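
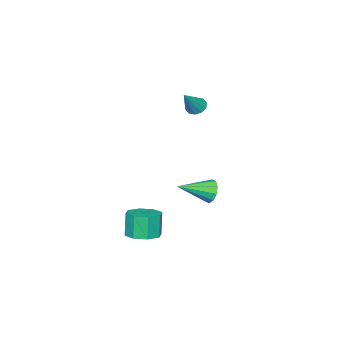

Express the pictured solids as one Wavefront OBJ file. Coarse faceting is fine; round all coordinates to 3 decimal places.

v -3.386 -0.601 3.009
v -2.937 -0.319 2.599
v -2.174 -0.519 4.391
v -3.158 -0.016 2.775
v -3.466 0.064 3.04
v -3.743 -0.11 3.293
v -3.884 -0.471 3.438
v -3.835 -0.882 3.419
v -3.614 -1.185 3.244
v -3.307 -1.265 2.978
v -3.029 -1.091 2.725
v -2.888 -0.73 2.58
v -2.239 1.374 -2.774
v -1.771 1.635 -3.434
v -0.581 0.286 -2.026
v -1.715 1.985 -3.047
v -1.859 2.103 -2.555
v -2.149 1.942 -2.148
v -2.473 1.565 -1.979
v -2.707 1.114 -2.114
v -2.763 0.764 -2.501
v -2.619 0.646 -2.992
v -2.33 0.807 -3.4
v -2.006 1.184 -3.569
v 2.233 0.135 -4.699
v 3.235 0.269 -4.456
v 2.89 0.059 -2.918
v 1.887 -0.075 -3.161
v 2.827 0.952 -4.454
v 2.482 0.743 -2.916
v 2.071 1.157 -4.596
v 1.726 0.947 -3.058
v 1.409 0.763 -4.798
v 1.064 0.553 -3.26
v 1.23 0.001 -4.942
v 0.885 -0.209 -3.404
v 1.638 -0.683 -4.944
v 1.293 -0.892 -3.406
v 2.394 -0.887 -4.802
v 2.049 -1.097 -3.264
v 3.056 -0.493 -4.6
v 2.711 -0.703 -3.062
f 2 1 4
f 2 4 3
f 4 1 5
f 4 5 3
f 5 1 6
f 5 6 3
f 6 1 7
f 6 7 3
f 7 1 8
f 7 8 3
f 8 1 9
f 8 9 3
f 9 1 10
f 9 10 3
f 10 1 11
f 10 11 3
f 11 1 12
f 11 12 3
f 12 1 2
f 12 2 3
f 14 13 16
f 14 16 15
f 16 13 17
f 16 17 15
f 17 13 18
f 17 18 15
f 18 13 19
f 18 19 15
f 19 13 20
f 19 20 15
f 20 13 21
f 20 21 15
f 21 13 22
f 21 22 15
f 22 13 23
f 22 23 15
f 23 13 24
f 23 24 15
f 24 13 14
f 24 14 15
f 26 25 29
f 26 29 27
f 27 29 30
f 27 30 28
f 29 25 31
f 29 31 30
f 30 31 32
f 30 32 28
f 31 25 33
f 31 33 32
f 32 33 34
f 32 34 28
f 33 25 35
f 33 35 34
f 34 35 36
f 34 36 28
f 35 25 37
f 35 37 36
f 36 37 38
f 36 38 28
f 37 25 39
f 37 39 38
f 38 39 40
f 38 40 28
f 39 25 41
f 39 41 40
f 40 41 42
f 40 42 28
f 41 25 26
f 41 26 42
f 42 26 27
f 42 27 28



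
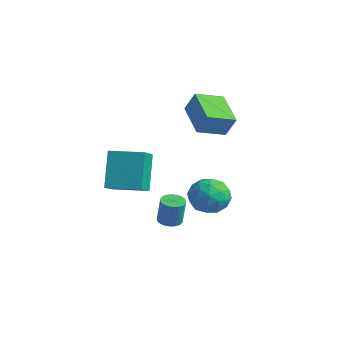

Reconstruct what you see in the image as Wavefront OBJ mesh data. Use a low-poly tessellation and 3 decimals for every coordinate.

v -1.874 2.415 1.846
v -1.368 2.633 2.957
v -1.435 3.853 1.363
v -0.929 4.072 2.474
v -0.091 1.648 1.186
v 0.415 1.867 2.297
v 0.348 3.087 0.703
v 0.854 3.305 1.814
v -0.24 3.35 -2.973
v 0.331 2.698 -3.707
v -1.711 3.302 -4.073
v -1.14 2.65 -4.807
v -1.445 2.233 -3.795
v -0.535 2.263 -3.116
v -0.845 3.737 -4.664
v 0.065 3.767 -3.985
v -0.043 2.937 -4.753
v -0.414 2.008 -4.215
v -0.966 3.992 -3.565
v -1.337 3.063 -3.027
v 0.175 3.029 -3.244
v -1.555 2.971 -4.536
v -1.734 2.727 -3.942
v -1.398 2.343 -4.373
v -0.334 2.773 -2.896
v 0.001 2.39 -3.327
v -1.043 2.116 -3.379
v -1.381 3.61 -4.453
v -1.046 3.227 -4.884
v 0.018 3.657 -3.407
v 0.354 3.273 -3.838
v -0.337 3.884 -4.401
v 0.29 2.786 -4.29
v -0.574 2.757 -4.936
v -0.401 3.396 -4.852
v 0.134 3.414 -4.453
v 0.072 2.24 -3.974
v -0.792 2.211 -4.62
v -0.971 1.966 -4.026
v -0.437 1.984 -3.626
v -0.147 2.38 -4.588
v -0.588 3.789 -3.16
v -1.452 3.76 -3.806
v -0.943 4.016 -4.154
v -0.409 4.034 -3.754
v -0.806 3.243 -2.844
v -1.67 3.214 -3.49
v -1.514 2.586 -3.327
v -0.979 2.604 -2.928
v -1.233 3.62 -3.192
v 1.476 -1.296 -3.001
v 1.979 -0.981 -3.087
v 2.207 -0.968 -1.706
v 1.704 -1.284 -1.619
v 1.821 -0.81 -3.062
v 2.05 -0.797 -1.681
v 1.611 -0.712 -3.028
v 1.839 -0.7 -1.647
v 1.38 -0.704 -2.99
v 1.608 -0.691 -1.609
v 1.164 -0.786 -2.954
v 1.392 -0.773 -1.573
v 0.995 -0.946 -2.924
v 1.223 -0.933 -1.543
v 0.899 -1.159 -2.907
v 1.128 -1.146 -1.525
v 0.892 -1.392 -2.903
v 1.12 -1.38 -1.522
v 0.973 -1.612 -2.914
v 1.201 -1.599 -1.533
v 1.13 -1.783 -2.939
v 1.359 -1.77 -1.558
v 1.341 -1.88 -2.973
v 1.569 -1.868 -1.592
v 1.572 -1.889 -3.011
v 1.8 -1.876 -1.63
v 1.788 -1.807 -3.047
v 2.016 -1.794 -1.666
v 1.957 -1.647 -3.077
v 2.185 -1.634 -1.696
v 2.052 -1.434 -3.095
v 2.281 -1.421 -1.713
v 2.06 -1.2 -3.098
v 2.288 -1.188 -1.717
v -2.434 -1.533 -2.545
v -3.211 -0.689 -0.68
v -1.028 -0.463 -2.444
v -1.805 0.382 -0.579
v -1.635 -2.662 -1.701
v -2.412 -1.817 0.164
v -0.229 -1.591 -1.6
v -1.006 -0.747 0.265
f 2 4 1
f 5 2 1
f 1 4 3
f 3 5 1
f 2 8 4
f 6 2 5
f 6 8 2
f 4 8 3
f 7 5 3
f 3 8 7
f 7 6 5
f 8 6 7
f 9 46 25
f 46 20 49
f 25 49 14
f 46 49 25
f 9 25 21
f 25 14 26
f 21 26 10
f 25 26 21
f 9 21 30
f 21 10 31
f 30 31 16
f 21 31 30
f 9 30 42
f 30 16 45
f 42 45 19
f 30 45 42
f 9 42 46
f 42 19 50
f 46 50 20
f 42 50 46
f 10 26 37
f 26 14 40
f 37 40 18
f 26 40 37
f 14 49 27
f 49 20 48
f 27 48 13
f 49 48 27
f 20 50 47
f 50 19 43
f 47 43 11
f 50 43 47
f 19 45 44
f 45 16 32
f 44 32 15
f 45 32 44
f 16 31 36
f 31 10 33
f 36 33 17
f 31 33 36
f 12 38 24
f 38 18 39
f 24 39 13
f 38 39 24
f 12 24 22
f 24 13 23
f 22 23 11
f 24 23 22
f 12 22 29
f 22 11 28
f 29 28 15
f 22 28 29
f 12 29 34
f 29 15 35
f 34 35 17
f 29 35 34
f 12 34 38
f 34 17 41
f 38 41 18
f 34 41 38
f 13 39 27
f 39 18 40
f 27 40 14
f 39 40 27
f 11 23 47
f 23 13 48
f 47 48 20
f 23 48 47
f 15 28 44
f 28 11 43
f 44 43 19
f 28 43 44
f 17 35 36
f 35 15 32
f 36 32 16
f 35 32 36
f 18 41 37
f 41 17 33
f 37 33 10
f 41 33 37
f 52 51 55
f 52 55 53
f 53 55 56
f 53 56 54
f 55 51 57
f 55 57 56
f 56 57 58
f 56 58 54
f 57 51 59
f 57 59 58
f 58 59 60
f 58 60 54
f 59 51 61
f 59 61 60
f 60 61 62
f 60 62 54
f 61 51 63
f 61 63 62
f 62 63 64
f 62 64 54
f 63 51 65
f 63 65 64
f 64 65 66
f 64 66 54
f 65 51 67
f 65 67 66
f 66 67 68
f 66 68 54
f 67 51 69
f 67 69 68
f 68 69 70
f 68 70 54
f 69 51 71
f 69 71 70
f 70 71 72
f 70 72 54
f 71 51 73
f 71 73 72
f 72 73 74
f 72 74 54
f 73 51 75
f 73 75 74
f 74 75 76
f 74 76 54
f 75 51 77
f 75 77 76
f 76 77 78
f 76 78 54
f 77 51 79
f 77 79 78
f 78 79 80
f 78 80 54
f 79 51 81
f 79 81 80
f 80 81 82
f 80 82 54
f 81 51 83
f 81 83 82
f 82 83 84
f 82 84 54
f 83 51 52
f 83 52 84
f 84 52 53
f 84 53 54
f 86 88 85
f 89 86 85
f 85 88 87
f 87 89 85
f 86 92 88
f 90 86 89
f 90 92 86
f 88 92 87
f 91 89 87
f 87 92 91
f 91 90 89
f 92 90 91



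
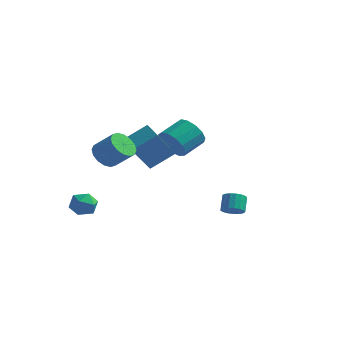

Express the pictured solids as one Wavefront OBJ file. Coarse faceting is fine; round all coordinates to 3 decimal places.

v 3.823 0.118 -0.669
v 4.464 0.165 -0.518
v 4.238 0.81 0.239
v 3.597 0.762 0.089
v 4.418 0.397 -0.729
v 4.192 1.041 0.029
v 4.236 0.564 -0.925
v 4.01 1.208 -0.168
v 3.959 0.629 -1.063
v 3.734 1.274 -0.305
v 3.651 0.577 -1.111
v 3.426 1.222 -0.353
v 3.383 0.42 -1.057
v 3.157 1.064 -0.299
v 3.215 0.194 -0.914
v 2.989 0.838 -0.157
v 3.186 -0.05 -0.716
v 2.961 0.594 0.042
v 3.304 -0.256 -0.506
v 3.078 0.389 0.252
v 3.54 -0.375 -0.334
v 3.314 0.269 0.424
v 3.841 -0.382 -0.238
v 3.615 0.262 0.519
v 4.138 -0.274 -0.241
v 3.912 0.37 0.516
v 4.363 -0.077 -0.343
v 4.137 0.568 0.415
v -4.548 -2.347 -0.964
v -3.882 -1.881 -1.283
v -3.638 -3.179 -0.277
v -2.972 -2.713 -0.596
v -3.51 -2.359 -0.007
v -4.073 -1.844 -0.432
v -3.447 -3.216 -1.128
v -4.01 -2.701 -1.553
v -3.202 -2.418 -1.384
v -3.241 -1.889 -0.692
v -4.279 -3.171 -0.868
v -4.318 -2.642 -0.176
v -2.731 -1.983 2.85
v -2.287 -1.422 2.305
v -1.144 -1.355 3.305
v -1.589 -1.917 3.85
v -2.543 -1.146 2.579
v -1.4 -1.079 3.579
v -2.85 -1.094 2.926
v -1.707 -1.028 3.926
v -3.125 -1.281 3.252
v -1.982 -1.214 4.252
v -3.294 -1.656 3.471
v -2.151 -1.589 4.471
v -3.313 -2.118 3.524
v -2.17 -2.051 4.524
v -3.176 -2.545 3.395
v -2.033 -2.478 4.395
v -2.92 -2.821 3.121
v -1.777 -2.754 4.121
v -2.613 -2.872 2.774
v -1.47 -2.806 3.774
v -2.338 -2.686 2.448
v -1.195 -2.619 3.448
v -2.169 -2.311 2.229
v -1.026 -2.244 3.229
v -2.15 -1.849 2.176
v -1.007 -1.782 3.176
v -1.575 3.245 2.102
v -1.011 2.695 2.811
v -0.52 4.046 3.467
v -1.085 4.595 2.758
v -0.649 2.79 2.345
v -0.158 4.141 3.001
v -0.582 3.029 1.802
v -0.091 4.38 2.458
v -0.83 3.337 1.354
v -0.339 4.688 2.01
v -1.314 3.615 1.144
v -0.823 4.966 1.8
v -1.882 3.776 1.237
v -1.391 5.127 1.893
v -2.352 3.768 1.606
v -1.861 5.119 2.262
v -2.576 3.594 2.131
v -2.085 4.945 2.787
v -2.482 3.309 2.648
v -1.991 4.66 3.304
v -2.1 3.004 2.991
v -1.609 4.354 3.647
v -1.552 2.775 3.052
v -1.061 4.126 3.708
v -2.711 1.746 1.382
v -3.395 0.97 2.868
v -1.699 2.732 2.362
v -2.382 1.956 3.848
v -1.318 0.384 1.312
v -2.001 -0.392 2.798
v -0.305 1.37 2.292
v -0.989 0.594 3.778
f 2 1 5
f 2 5 3
f 3 5 6
f 3 6 4
f 5 1 7
f 5 7 6
f 6 7 8
f 6 8 4
f 7 1 9
f 7 9 8
f 8 9 10
f 8 10 4
f 9 1 11
f 9 11 10
f 10 11 12
f 10 12 4
f 11 1 13
f 11 13 12
f 12 13 14
f 12 14 4
f 13 1 15
f 13 15 14
f 14 15 16
f 14 16 4
f 15 1 17
f 15 17 16
f 16 17 18
f 16 18 4
f 17 1 19
f 17 19 18
f 18 19 20
f 18 20 4
f 19 1 21
f 19 21 20
f 20 21 22
f 20 22 4
f 21 1 23
f 21 23 22
f 22 23 24
f 22 24 4
f 23 1 25
f 23 25 24
f 24 25 26
f 24 26 4
f 25 1 27
f 25 27 26
f 26 27 28
f 26 28 4
f 27 1 2
f 27 2 28
f 28 2 3
f 28 3 4
f 29 40 34
f 29 34 30
f 29 30 36
f 29 36 39
f 29 39 40
f 30 34 38
f 34 40 33
f 40 39 31
f 39 36 35
f 36 30 37
f 32 38 33
f 32 33 31
f 32 31 35
f 32 35 37
f 32 37 38
f 33 38 34
f 31 33 40
f 35 31 39
f 37 35 36
f 38 37 30
f 42 41 45
f 42 45 43
f 43 45 46
f 43 46 44
f 45 41 47
f 45 47 46
f 46 47 48
f 46 48 44
f 47 41 49
f 47 49 48
f 48 49 50
f 48 50 44
f 49 41 51
f 49 51 50
f 50 51 52
f 50 52 44
f 51 41 53
f 51 53 52
f 52 53 54
f 52 54 44
f 53 41 55
f 53 55 54
f 54 55 56
f 54 56 44
f 55 41 57
f 55 57 56
f 56 57 58
f 56 58 44
f 57 41 59
f 57 59 58
f 58 59 60
f 58 60 44
f 59 41 61
f 59 61 60
f 60 61 62
f 60 62 44
f 61 41 63
f 61 63 62
f 62 63 64
f 62 64 44
f 63 41 65
f 63 65 64
f 64 65 66
f 64 66 44
f 65 41 42
f 65 42 66
f 66 42 43
f 66 43 44
f 68 67 71
f 68 71 69
f 69 71 72
f 69 72 70
f 71 67 73
f 71 73 72
f 72 73 74
f 72 74 70
f 73 67 75
f 73 75 74
f 74 75 76
f 74 76 70
f 75 67 77
f 75 77 76
f 76 77 78
f 76 78 70
f 77 67 79
f 77 79 78
f 78 79 80
f 78 80 70
f 79 67 81
f 79 81 80
f 80 81 82
f 80 82 70
f 81 67 83
f 81 83 82
f 82 83 84
f 82 84 70
f 83 67 85
f 83 85 84
f 84 85 86
f 84 86 70
f 85 67 87
f 85 87 86
f 86 87 88
f 86 88 70
f 87 67 89
f 87 89 88
f 88 89 90
f 88 90 70
f 89 67 68
f 89 68 90
f 90 68 69
f 90 69 70
f 92 94 91
f 95 92 91
f 91 94 93
f 93 95 91
f 92 98 94
f 96 92 95
f 96 98 92
f 94 98 93
f 97 95 93
f 93 98 97
f 97 96 95
f 98 96 97



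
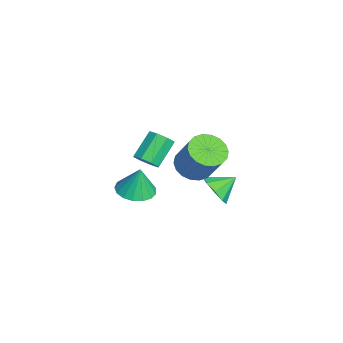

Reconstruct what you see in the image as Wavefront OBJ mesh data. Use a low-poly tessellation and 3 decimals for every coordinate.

v -0.206 -0.49 -1.85
v 0.139 -0.888 -1.06
v -0.474 0.55 -1.21
v 0.612 -0.573 -1.374
v 0.702 -0.219 -1.912
v 0.367 0.009 -2.42
v -0.236 0.003 -2.662
v -0.825 -0.234 -2.524
v -1.125 -0.59 -2.071
v -0.995 -0.899 -1.514
v -0.496 -1.017 -1.115
v -3.91 -3.904 -4.368
v -3.178 -3.201 -4.544
v -3.75 -3.676 -2.792
v -3.595 -2.938 -4.539
v -4.085 -2.897 -4.495
v -4.534 -3.086 -4.422
v -4.841 -3.462 -4.337
v -4.934 -3.94 -4.258
v -4.793 -4.409 -4.205
v -4.45 -4.763 -4.189
v -3.983 -4.92 -4.214
v -3.5 -4.844 -4.274
v -3.11 -4.552 -4.356
v -2.904 -4.112 -4.44
v -2.929 -3.625 -4.508
v -1.761 -3.529 -0.788
v -1.323 -2.973 -0.846
v -2.221 -2.155 0.211
v -2.659 -2.711 0.268
v -1.729 -2.955 -1.206
v -2.628 -2.138 -0.149
v -2.155 -3.273 -1.321
v -3.053 -2.456 -0.264
v -2.349 -3.741 -1.124
v -3.248 -2.923 -0.068
v -2.199 -4.085 -0.731
v -3.097 -3.267 0.326
v -1.792 -4.102 -0.371
v -2.691 -3.285 0.686
v -1.367 -3.784 -0.256
v -2.265 -2.967 0.801
v -1.172 -3.317 -0.452
v -2.071 -2.499 0.604
v 1.079 -1.571 0.977
v 1.801 -2.167 0.764
v 2.723 -1.625 2.37
v 2.001 -1.029 2.583
v 1.918 -1.803 0.573
v 2.841 -1.261 2.179
v 1.87 -1.393 0.463
v 2.792 -0.851 2.069
v 1.664 -1.019 0.454
v 2.587 -0.476 2.06
v 1.343 -0.754 0.549
v 2.265 -0.211 2.155
v 0.97 -0.65 0.729
v 1.892 -0.108 2.335
v 0.618 -0.73 0.957
v 1.54 -0.187 2.564
v 0.357 -0.975 1.19
v 1.279 -0.433 2.796
v 0.239 -1.339 1.381
v 1.162 -0.797 2.987
v 0.288 -1.749 1.491
v 1.21 -1.207 3.097
v 0.493 -2.124 1.5
v 1.416 -1.581 3.106
v 0.815 -2.389 1.405
v 1.737 -1.846 3.011
v 1.188 -2.492 1.225
v 2.11 -1.95 2.831
v 1.54 -2.413 0.996
v 2.462 -1.87 2.603
f 2 1 4
f 2 4 3
f 4 1 5
f 4 5 3
f 5 1 6
f 5 6 3
f 6 1 7
f 6 7 3
f 7 1 8
f 7 8 3
f 8 1 9
f 8 9 3
f 9 1 10
f 9 10 3
f 10 1 11
f 10 11 3
f 11 1 2
f 11 2 3
f 13 12 15
f 13 15 14
f 15 12 16
f 15 16 14
f 16 12 17
f 16 17 14
f 17 12 18
f 17 18 14
f 18 12 19
f 18 19 14
f 19 12 20
f 19 20 14
f 20 12 21
f 20 21 14
f 21 12 22
f 21 22 14
f 22 12 23
f 22 23 14
f 23 12 24
f 23 24 14
f 24 12 25
f 24 25 14
f 25 12 26
f 25 26 14
f 26 12 13
f 26 13 14
f 28 27 31
f 28 31 29
f 29 31 32
f 29 32 30
f 31 27 33
f 31 33 32
f 32 33 34
f 32 34 30
f 33 27 35
f 33 35 34
f 34 35 36
f 34 36 30
f 35 27 37
f 35 37 36
f 36 37 38
f 36 38 30
f 37 27 39
f 37 39 38
f 38 39 40
f 38 40 30
f 39 27 41
f 39 41 40
f 40 41 42
f 40 42 30
f 41 27 43
f 41 43 42
f 42 43 44
f 42 44 30
f 43 27 28
f 43 28 44
f 44 28 29
f 44 29 30
f 46 45 49
f 46 49 47
f 47 49 50
f 47 50 48
f 49 45 51
f 49 51 50
f 50 51 52
f 50 52 48
f 51 45 53
f 51 53 52
f 52 53 54
f 52 54 48
f 53 45 55
f 53 55 54
f 54 55 56
f 54 56 48
f 55 45 57
f 55 57 56
f 56 57 58
f 56 58 48
f 57 45 59
f 57 59 58
f 58 59 60
f 58 60 48
f 59 45 61
f 59 61 60
f 60 61 62
f 60 62 48
f 61 45 63
f 61 63 62
f 62 63 64
f 62 64 48
f 63 45 65
f 63 65 64
f 64 65 66
f 64 66 48
f 65 45 67
f 65 67 66
f 66 67 68
f 66 68 48
f 67 45 69
f 67 69 68
f 68 69 70
f 68 70 48
f 69 45 71
f 69 71 70
f 70 71 72
f 70 72 48
f 71 45 73
f 71 73 72
f 72 73 74
f 72 74 48
f 73 45 46
f 73 46 74
f 74 46 47
f 74 47 48



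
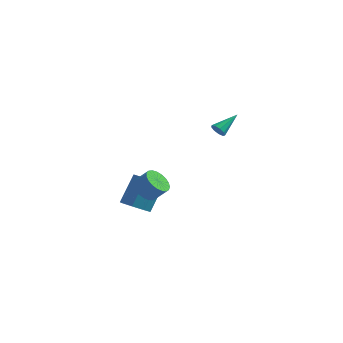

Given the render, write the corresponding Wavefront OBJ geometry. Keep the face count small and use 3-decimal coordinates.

v 1.602 3.276 -0.402
v 1.862 3.371 -0.831
v 2.338 4.524 0.322
v 1.562 3.549 -0.831
v 1.28 3.598 -0.631
v 1.15 3.497 -0.324
v 1.231 3.292 -0.054
v 1.486 3.08 0.054
v 1.796 2.959 -0.052
v 2.015 2.987 -0.322
v 2.041 3.149 -0.63
v -1.008 -3.18 -3.148
v -0.458 -2.703 -3.642
v -0.083 -1.543 -2.107
v -0.632 -2.02 -1.612
v -1.09 -2.471 -3.663
v -0.715 -1.312 -2.128
v -1.674 -2.655 -3.381
v -1.299 -1.495 -1.846
v -1.867 -3.146 -2.963
v -1.492 -1.986 -1.428
v -1.557 -3.657 -2.653
v -1.182 -2.497 -1.118
v -0.925 -3.888 -2.632
v -0.55 -2.729 -1.097
v -0.341 -3.705 -2.914
v 0.034 -2.545 -1.379
v -0.148 -3.214 -3.332
v 0.227 -2.054 -1.797
v -0.274 -3.726 -1.315
v 0.123 -3.155 -1.749
v 0.831 -3.063 -0.979
v 0.434 -3.634 -0.545
v -0.097 -2.967 -1.569
v 0.611 -2.875 -0.799
v -0.348 -2.91 -1.345
v 0.361 -2.818 -0.575
v -0.586 -2.994 -1.116
v 0.123 -2.902 -0.346
v -0.77 -3.205 -0.921
v -0.061 -3.113 -0.151
v -0.868 -3.506 -0.794
v -0.16 -3.414 -0.025
v -0.864 -3.845 -0.757
v -0.155 -3.753 0.012
v -0.758 -4.163 -0.817
v -0.049 -4.071 -0.048
v -0.568 -4.406 -0.963
v 0.141 -4.314 -0.193
v -0.327 -4.531 -1.169
v 0.381 -4.439 -0.4
v -0.077 -4.517 -1.401
v 0.631 -4.425 -0.632
v 0.138 -4.367 -1.618
v 0.847 -4.274 -0.848
v 0.283 -4.105 -1.782
v 0.991 -4.013 -1.013
v 0.331 -3.778 -1.866
v 1.039 -3.686 -1.096
v 0.274 -3.442 -1.854
v 0.983 -3.35 -1.084
f 2 1 4
f 2 4 3
f 4 1 5
f 4 5 3
f 5 1 6
f 5 6 3
f 6 1 7
f 6 7 3
f 7 1 8
f 7 8 3
f 8 1 9
f 8 9 3
f 9 1 10
f 9 10 3
f 10 1 11
f 10 11 3
f 11 1 2
f 11 2 3
f 13 12 16
f 13 16 14
f 14 16 17
f 14 17 15
f 16 12 18
f 16 18 17
f 17 18 19
f 17 19 15
f 18 12 20
f 18 20 19
f 19 20 21
f 19 21 15
f 20 12 22
f 20 22 21
f 21 22 23
f 21 23 15
f 22 12 24
f 22 24 23
f 23 24 25
f 23 25 15
f 24 12 26
f 24 26 25
f 25 26 27
f 25 27 15
f 26 12 28
f 26 28 27
f 27 28 29
f 27 29 15
f 28 12 13
f 28 13 29
f 29 13 14
f 29 14 15
f 31 30 34
f 31 34 32
f 32 34 35
f 32 35 33
f 34 30 36
f 34 36 35
f 35 36 37
f 35 37 33
f 36 30 38
f 36 38 37
f 37 38 39
f 37 39 33
f 38 30 40
f 38 40 39
f 39 40 41
f 39 41 33
f 40 30 42
f 40 42 41
f 41 42 43
f 41 43 33
f 42 30 44
f 42 44 43
f 43 44 45
f 43 45 33
f 44 30 46
f 44 46 45
f 45 46 47
f 45 47 33
f 46 30 48
f 46 48 47
f 47 48 49
f 47 49 33
f 48 30 50
f 48 50 49
f 49 50 51
f 49 51 33
f 50 30 52
f 50 52 51
f 51 52 53
f 51 53 33
f 52 30 54
f 52 54 53
f 53 54 55
f 53 55 33
f 54 30 56
f 54 56 55
f 55 56 57
f 55 57 33
f 56 30 58
f 56 58 57
f 57 58 59
f 57 59 33
f 58 30 60
f 58 60 59
f 59 60 61
f 59 61 33
f 60 30 31
f 60 31 61
f 61 31 32
f 61 32 33



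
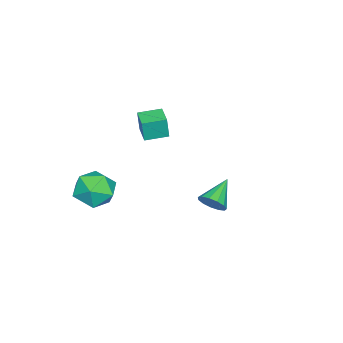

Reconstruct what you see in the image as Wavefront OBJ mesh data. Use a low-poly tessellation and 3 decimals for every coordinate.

v 2.551 -1.274 0.847
v 3.177 -2.015 0.143
v 1.403 -2.745 1.377
v 2.029 -3.486 0.673
v 2.531 -3.034 1.662
v 3.241 -2.124 1.335
v 1.339 -2.636 0.185
v 2.049 -1.726 -0.142
v 2.428 -2.857 -0.266
v 3.164 -3.103 0.647
v 1.416 -1.657 0.873
v 2.152 -1.903 1.786
v -3.794 -2.853 1.028
v -3.7 -2.932 2.302
v -4.539 -1.832 1.146
v -4.446 -1.911 2.42
v -2.834 -2.149 1
v -2.741 -2.228 2.274
v -3.58 -1.128 1.118
v -3.486 -1.207 2.392
v 2.745 3.864 2.002
v 3.027 3.476 2.566
v 1.355 4.036 2.818
v 3.12 3.876 2.64
v 3.094 4.272 2.511
v 2.957 4.538 2.221
v 2.752 4.59 1.861
v 2.545 4.411 1.546
v 2.401 4.059 1.376
v 2.367 3.644 1.405
v 2.452 3.299 1.623
v 2.63 3.134 1.962
v 2.845 3.2 2.313
f 1 12 6
f 1 6 2
f 1 2 8
f 1 8 11
f 1 11 12
f 2 6 10
f 6 12 5
f 12 11 3
f 11 8 7
f 8 2 9
f 4 10 5
f 4 5 3
f 4 3 7
f 4 7 9
f 4 9 10
f 5 10 6
f 3 5 12
f 7 3 11
f 9 7 8
f 10 9 2
f 14 16 13
f 17 14 13
f 13 16 15
f 15 17 13
f 14 20 16
f 18 14 17
f 18 20 14
f 16 20 15
f 19 17 15
f 15 20 19
f 19 18 17
f 20 18 19
f 22 21 24
f 22 24 23
f 24 21 25
f 24 25 23
f 25 21 26
f 25 26 23
f 26 21 27
f 26 27 23
f 27 21 28
f 27 28 23
f 28 21 29
f 28 29 23
f 29 21 30
f 29 30 23
f 30 21 31
f 30 31 23
f 31 21 32
f 31 32 23
f 32 21 33
f 32 33 23
f 33 21 22
f 33 22 23



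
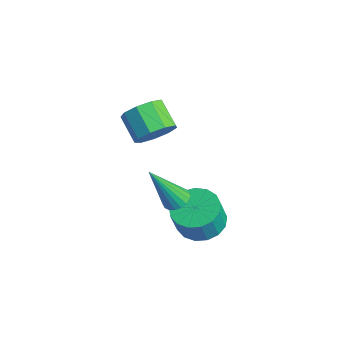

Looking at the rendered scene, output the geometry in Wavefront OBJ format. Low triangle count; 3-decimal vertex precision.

v -2.092 3.541 -0.967
v -1.253 3.396 -1.189
v -1.029 3.053 -0.115
v -1.868 3.199 0.107
v -1.256 3.797 -1.061
v -1.031 3.454 0.014
v -1.449 4.139 -0.911
v -1.225 3.797 0.163
v -1.79 4.345 -0.774
v -1.566 4.002 0.3
v -2.201 4.366 -0.682
v -1.976 4.024 0.393
v -2.586 4.199 -0.654
v -2.361 3.856 0.42
v -2.859 3.881 -0.699
v -2.634 3.538 0.376
v -2.955 3.485 -0.805
v -2.731 3.142 0.27
v -2.855 3.102 -0.948
v -2.63 2.759 0.127
v -2.579 2.819 -1.096
v -2.354 2.477 -0.021
v -2.192 2.702 -1.214
v -1.967 2.36 -0.139
v -1.782 2.778 -1.276
v -1.557 2.435 -0.201
v -1.444 3.028 -1.267
v -1.219 2.685 -0.192
v -3.386 2.455 3.018
v -2.979 2.083 3.569
v -3.927 1.974 4.194
v -4.334 2.345 3.642
v -2.978 2.608 3.664
v -3.925 2.499 4.289
v -3.167 3.061 3.456
v -4.114 2.952 4.081
v -3.459 3.231 3.043
v -4.407 3.121 3.668
v -3.717 3.037 2.618
v -4.665 2.928 3.243
v -3.82 2.571 2.38
v -4.768 2.461 3.005
v -3.721 2.05 2.44
v -4.668 1.941 3.065
v -3.464 1.719 2.771
v -4.411 1.609 3.396
v -3.172 1.732 3.217
v -4.119 1.622 3.842
v -1.755 2.486 0.949
v -1.408 2.807 1.141
v -1.845 1.554 2.671
v -1.604 2.911 1.187
v -1.83 2.931 1.186
v -2.041 2.863 1.138
v -2.196 2.72 1.053
v -2.263 2.531 0.947
v -2.229 2.333 0.841
v -2.101 2.165 0.757
v -1.905 2.061 0.711
v -1.679 2.041 0.712
v -1.468 2.109 0.76
v -1.314 2.252 0.846
v -1.247 2.441 0.952
v -1.28 2.639 1.057
f 2 1 5
f 2 5 3
f 3 5 6
f 3 6 4
f 5 1 7
f 5 7 6
f 6 7 8
f 6 8 4
f 7 1 9
f 7 9 8
f 8 9 10
f 8 10 4
f 9 1 11
f 9 11 10
f 10 11 12
f 10 12 4
f 11 1 13
f 11 13 12
f 12 13 14
f 12 14 4
f 13 1 15
f 13 15 14
f 14 15 16
f 14 16 4
f 15 1 17
f 15 17 16
f 16 17 18
f 16 18 4
f 17 1 19
f 17 19 18
f 18 19 20
f 18 20 4
f 19 1 21
f 19 21 20
f 20 21 22
f 20 22 4
f 21 1 23
f 21 23 22
f 22 23 24
f 22 24 4
f 23 1 25
f 23 25 24
f 24 25 26
f 24 26 4
f 25 1 27
f 25 27 26
f 26 27 28
f 26 28 4
f 27 1 2
f 27 2 28
f 28 2 3
f 28 3 4
f 30 29 33
f 30 33 31
f 31 33 34
f 31 34 32
f 33 29 35
f 33 35 34
f 34 35 36
f 34 36 32
f 35 29 37
f 35 37 36
f 36 37 38
f 36 38 32
f 37 29 39
f 37 39 38
f 38 39 40
f 38 40 32
f 39 29 41
f 39 41 40
f 40 41 42
f 40 42 32
f 41 29 43
f 41 43 42
f 42 43 44
f 42 44 32
f 43 29 45
f 43 45 44
f 44 45 46
f 44 46 32
f 45 29 47
f 45 47 46
f 46 47 48
f 46 48 32
f 47 29 30
f 47 30 48
f 48 30 31
f 48 31 32
f 50 49 52
f 50 52 51
f 52 49 53
f 52 53 51
f 53 49 54
f 53 54 51
f 54 49 55
f 54 55 51
f 55 49 56
f 55 56 51
f 56 49 57
f 56 57 51
f 57 49 58
f 57 58 51
f 58 49 59
f 58 59 51
f 59 49 60
f 59 60 51
f 60 49 61
f 60 61 51
f 61 49 62
f 61 62 51
f 62 49 63
f 62 63 51
f 63 49 64
f 63 64 51
f 64 49 50
f 64 50 51



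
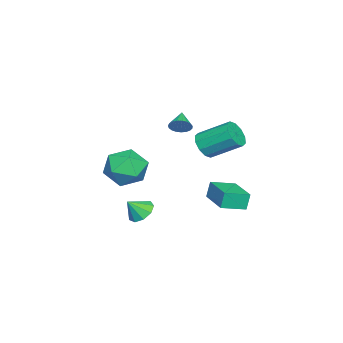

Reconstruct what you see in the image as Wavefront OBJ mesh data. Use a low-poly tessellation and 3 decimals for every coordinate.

v 3.459 2.948 1.465
v 3.736 3.355 0.847
v 3.618 4.879 1.798
v 3.341 4.472 2.415
v 3.249 3.34 0.811
v 3.132 4.863 1.762
v 2.842 3.175 1.025
v 2.725 4.699 1.976
v 2.671 2.923 1.407
v 2.554 4.447 2.358
v 2.801 2.681 1.811
v 2.683 4.205 2.762
v 3.182 2.541 2.082
v 3.064 4.065 3.033
v 3.668 2.557 2.118
v 3.551 4.08 3.069
v 4.075 2.721 1.904
v 3.958 4.245 2.855
v 4.246 2.973 1.522
v 4.129 4.497 2.473
v 4.117 3.215 1.118
v 3.999 4.739 2.069
v 0.987 -0.776 -1.398
v 1.828 -1.459 -0.772
v 0.832 -2.241 -2.788
v 1.673 -2.924 -2.162
v 0.537 -2.731 -1.675
v 0.632 -1.826 -0.816
v 2.028 -1.874 -2.744
v 2.123 -0.969 -1.885
v 2.471 -2.138 -1.604
v 1.55 -2.667 -0.943
v 1.11 -1.033 -2.617
v 0.189 -1.562 -1.956
v 1.801 3.776 -2.694
v 1.599 3.898 -1.784
v 3.29 4.992 -2.527
v 3.089 5.115 -1.617
v 2.591 2.765 -2.383
v 2.39 2.888 -1.473
v 4.081 3.982 -2.216
v 3.879 4.104 -1.306
v 2.2 -0.726 -4.223
v 2.853 -0.796 -4.662
v 2.7 -1.254 -3.397
v 2.869 -0.336 -4.379
v 2.572 -0.059 -4.022
v 2.101 -0.094 -3.759
v 1.677 -0.425 -3.714
v 1.497 -0.897 -3.906
v 1.646 -1.289 -4.247
v 2.055 -1.418 -4.576
v 2.531 -1.223 -4.74
v 1.917 1.204 1.78
v 2.157 1.383 2.288
v 1.003 0.956 2.3
v 2.054 1.59 2.205
v 1.927 1.729 2.048
v 1.798 1.778 1.845
v 1.69 1.727 1.63
v 1.621 1.586 1.442
v 1.603 1.379 1.312
v 1.639 1.141 1.263
v 1.724 0.914 1.303
v 1.842 0.738 1.426
v 1.972 0.641 1.61
v 2.093 0.642 1.823
v 2.184 0.74 2.029
v 2.228 0.919 2.192
v 2.219 1.146 2.283
f 2 1 5
f 2 5 3
f 3 5 6
f 3 6 4
f 5 1 7
f 5 7 6
f 6 7 8
f 6 8 4
f 7 1 9
f 7 9 8
f 8 9 10
f 8 10 4
f 9 1 11
f 9 11 10
f 10 11 12
f 10 12 4
f 11 1 13
f 11 13 12
f 12 13 14
f 12 14 4
f 13 1 15
f 13 15 14
f 14 15 16
f 14 16 4
f 15 1 17
f 15 17 16
f 16 17 18
f 16 18 4
f 17 1 19
f 17 19 18
f 18 19 20
f 18 20 4
f 19 1 21
f 19 21 20
f 20 21 22
f 20 22 4
f 21 1 2
f 21 2 22
f 22 2 3
f 22 3 4
f 23 34 28
f 23 28 24
f 23 24 30
f 23 30 33
f 23 33 34
f 24 28 32
f 28 34 27
f 34 33 25
f 33 30 29
f 30 24 31
f 26 32 27
f 26 27 25
f 26 25 29
f 26 29 31
f 26 31 32
f 27 32 28
f 25 27 34
f 29 25 33
f 31 29 30
f 32 31 24
f 36 38 35
f 39 36 35
f 35 38 37
f 37 39 35
f 36 42 38
f 40 36 39
f 40 42 36
f 38 42 37
f 41 39 37
f 37 42 41
f 41 40 39
f 42 40 41
f 44 43 46
f 44 46 45
f 46 43 47
f 46 47 45
f 47 43 48
f 47 48 45
f 48 43 49
f 48 49 45
f 49 43 50
f 49 50 45
f 50 43 51
f 50 51 45
f 51 43 52
f 51 52 45
f 52 43 53
f 52 53 45
f 53 43 44
f 53 44 45
f 55 54 57
f 55 57 56
f 57 54 58
f 57 58 56
f 58 54 59
f 58 59 56
f 59 54 60
f 59 60 56
f 60 54 61
f 60 61 56
f 61 54 62
f 61 62 56
f 62 54 63
f 62 63 56
f 63 54 64
f 63 64 56
f 64 54 65
f 64 65 56
f 65 54 66
f 65 66 56
f 66 54 67
f 66 67 56
f 67 54 68
f 67 68 56
f 68 54 69
f 68 69 56
f 69 54 70
f 69 70 56
f 70 54 55
f 70 55 56



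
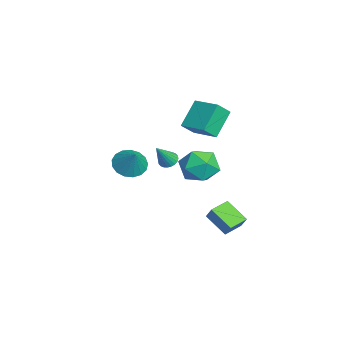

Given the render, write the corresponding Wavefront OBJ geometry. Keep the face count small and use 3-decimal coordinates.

v 1.494 2.269 -4.648
v 0.467 1.374 -3.791
v 0.776 3.243 -4.492
v -0.251 2.348 -3.635
v 1.971 2.492 -3.845
v 0.944 1.597 -2.988
v 1.253 3.466 -3.689
v 0.226 2.571 -2.832
v 2.358 -2.885 1.758
v 3.094 -3.243 1.256
v 3.242 -2.675 2.902
v 3.106 -2.793 1.164
v 2.947 -2.364 1.208
v 2.654 -2.054 1.378
v 2.292 -1.935 1.635
v 1.946 -2.033 1.921
v 1.694 -2.327 2.169
v 1.594 -2.748 2.323
v 1.67 -3.2 2.348
v 1.903 -3.581 2.238
v 2.24 -3.802 2.018
v 2.605 -3.812 1.738
v 2.913 -3.611 1.463
v -2.111 1.785 3.188
v -1.711 1.04 3.997
v -0.802 2.824 3.497
v -0.402 2.08 4.306
v -1.098 0.9 1.874
v -0.698 0.156 2.683
v 0.211 1.94 2.183
v 0.611 1.195 2.992
v -0.383 1.873 0.657
v 0.292 2.155 -0.345
v -0.632 0.005 -0.035
v 0.043 0.287 -1.037
v 0.586 0.214 0.076
v 0.74 1.368 0.504
v -1.08 0.792 -0.884
v -0.926 1.946 -0.456
v -0.138 1.486 -1.297
v 0.891 1.129 -0.704
v -1.231 1.031 0.324
v -0.202 0.674 0.917
v -2.982 -0.258 -1.267
v -2.434 -0.135 -1.478
v -2.278 -1.002 0.127
v -2.479 0.057 -1.353
v -2.6 0.202 -1.214
v -2.779 0.277 -1.084
v -2.99 0.27 -0.981
v -3.199 0.183 -0.922
v -3.375 0.029 -0.915
v -3.491 -0.169 -0.962
v -3.53 -0.38 -1.055
v -3.485 -0.573 -1.181
v -3.364 -0.717 -1.319
v -3.185 -0.792 -1.45
v -2.974 -0.785 -1.553
v -2.765 -0.698 -1.612
v -2.589 -0.544 -1.618
v -2.473 -0.346 -1.571
f 2 4 1
f 5 2 1
f 1 4 3
f 3 5 1
f 2 8 4
f 6 2 5
f 6 8 2
f 4 8 3
f 7 5 3
f 3 8 7
f 7 6 5
f 8 6 7
f 10 9 12
f 10 12 11
f 12 9 13
f 12 13 11
f 13 9 14
f 13 14 11
f 14 9 15
f 14 15 11
f 15 9 16
f 15 16 11
f 16 9 17
f 16 17 11
f 17 9 18
f 17 18 11
f 18 9 19
f 18 19 11
f 19 9 20
f 19 20 11
f 20 9 21
f 20 21 11
f 21 9 22
f 21 22 11
f 22 9 23
f 22 23 11
f 23 9 10
f 23 10 11
f 25 27 24
f 28 25 24
f 24 27 26
f 26 28 24
f 25 31 27
f 29 25 28
f 29 31 25
f 27 31 26
f 30 28 26
f 26 31 30
f 30 29 28
f 31 29 30
f 32 43 37
f 32 37 33
f 32 33 39
f 32 39 42
f 32 42 43
f 33 37 41
f 37 43 36
f 43 42 34
f 42 39 38
f 39 33 40
f 35 41 36
f 35 36 34
f 35 34 38
f 35 38 40
f 35 40 41
f 36 41 37
f 34 36 43
f 38 34 42
f 40 38 39
f 41 40 33
f 45 44 47
f 45 47 46
f 47 44 48
f 47 48 46
f 48 44 49
f 48 49 46
f 49 44 50
f 49 50 46
f 50 44 51
f 50 51 46
f 51 44 52
f 51 52 46
f 52 44 53
f 52 53 46
f 53 44 54
f 53 54 46
f 54 44 55
f 54 55 46
f 55 44 56
f 55 56 46
f 56 44 57
f 56 57 46
f 57 44 58
f 57 58 46
f 58 44 59
f 58 59 46
f 59 44 60
f 59 60 46
f 60 44 61
f 60 61 46
f 61 44 45
f 61 45 46



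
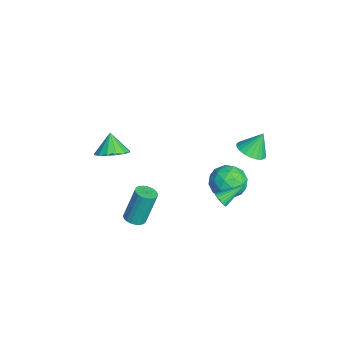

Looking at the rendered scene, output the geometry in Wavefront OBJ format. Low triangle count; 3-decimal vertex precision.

v 1.707 2.189 -2.861
v 2.153 2.405 -3.051
v 1.393 3.631 -1.959
v 2.005 2.467 -3.201
v 1.805 2.481 -3.293
v 1.588 2.444 -3.31
v 1.392 2.364 -3.25
v 1.251 2.253 -3.122
v 1.188 2.131 -2.95
v 1.215 2.019 -2.762
v 1.328 1.937 -2.591
v 1.506 1.898 -2.467
v 1.719 1.91 -2.411
v 1.93 1.97 -2.433
v 2.102 2.067 -2.529
v 2.206 2.186 -2.683
v 2.224 2.306 -2.867
v 3.111 -3.859 3.279
v 3.881 -4.189 3.787
v 2.389 -3.881 4.361
v 3.911 -3.683 3.817
v 3.726 -3.225 3.703
v 3.377 -2.936 3.476
v 2.956 -2.895 3.196
v 2.576 -3.111 2.939
v 2.34 -3.528 2.772
v 2.31 -4.034 2.742
v 2.495 -4.492 2.855
v 2.845 -4.781 3.083
v 3.266 -4.823 3.362
v 3.645 -4.606 3.62
v -1.376 3.057 -2.991
v -0.566 3.803 -2.544
v 0.026 2.017 -3.796
v 0.836 2.763 -3.349
v 0.22 2.05 -2.624
v -0.647 2.693 -2.127
v 0.107 3.127 -4.213
v -0.76 3.77 -3.716
v 0.35 3.846 -3.299
v 0.42 3.18 -2.317
v -0.96 2.64 -4.023
v -0.89 1.974 -3.041
v -1.094 3.521 -2.697
v 0.554 2.299 -3.643
v 0.192 1.88 -3.217
v 0.668 2.318 -2.954
v -1.141 2.869 -2.452
v -0.665 3.307 -2.189
v -0.203 2.277 -2.236
v 0.125 2.513 -4.151
v 0.601 2.951 -3.888
v -1.208 3.502 -3.386
v -0.732 3.94 -3.123
v -0.337 3.543 -4.104
v -0.08 3.985 -2.878
v 0.745 3.373 -3.351
v 0.316 3.587 -3.859
v -0.193 3.965 -3.567
v -0.038 3.594 -2.301
v 0.786 2.982 -2.774
v 0.424 2.564 -2.348
v -0.086 2.941 -2.056
v 0.5 3.619 -2.745
v -1.326 2.838 -3.566
v -0.502 2.226 -4.039
v -0.454 2.879 -4.284
v -0.964 3.256 -3.992
v -1.285 2.447 -2.989
v -0.46 1.835 -3.462
v -0.347 1.855 -2.773
v -0.856 2.233 -2.481
v -1.04 2.201 -3.595
v 3.08 -2.724 -2.62
v 3.654 -2.992 -2.474
v 3.453 -2.305 -0.415
v 2.88 -2.036 -0.56
v 3.726 -2.743 -2.55
v 3.526 -2.056 -0.491
v 3.687 -2.491 -2.638
v 3.486 -1.803 -0.579
v 3.543 -2.279 -2.723
v 3.342 -1.591 -0.664
v 3.319 -2.143 -2.79
v 3.118 -1.456 -0.731
v 3.053 -2.108 -2.828
v 2.852 -1.421 -0.769
v 2.792 -2.18 -2.829
v 2.592 -1.493 -0.77
v 2.582 -2.345 -2.794
v 2.381 -1.658 -0.735
v 2.457 -2.576 -2.73
v 2.256 -1.889 -0.67
v 2.44 -2.833 -2.646
v 2.239 -2.145 -0.587
v 2.534 -3.07 -2.557
v 2.333 -2.383 -0.498
v 2.722 -3.248 -2.479
v 2.522 -2.56 -0.42
v 2.973 -3.335 -2.426
v 2.772 -2.647 -0.367
v 3.242 -3.316 -2.406
v 3.041 -2.629 -0.347
v 3.483 -3.195 -2.423
v 3.282 -2.508 -0.364
v 3.194 3.566 2.729
v 4.071 3.709 2.771
v 3.026 4.234 3.971
v 3.953 4.011 2.593
v 3.703 4.236 2.438
v 3.365 4.345 2.334
v 2.998 4.32 2.298
v 2.664 4.164 2.336
v 2.422 3.905 2.443
v 2.314 3.587 2.599
v 2.357 3.266 2.777
v 2.546 2.997 2.947
v 2.846 2.826 3.08
v 3.206 2.783 3.152
v 3.565 2.876 3.15
v 3.859 3.088 3.076
v 4.038 3.382 2.942
f 2 1 4
f 2 4 3
f 4 1 5
f 4 5 3
f 5 1 6
f 5 6 3
f 6 1 7
f 6 7 3
f 7 1 8
f 7 8 3
f 8 1 9
f 8 9 3
f 9 1 10
f 9 10 3
f 10 1 11
f 10 11 3
f 11 1 12
f 11 12 3
f 12 1 13
f 12 13 3
f 13 1 14
f 13 14 3
f 14 1 15
f 14 15 3
f 15 1 16
f 15 16 3
f 16 1 17
f 16 17 3
f 17 1 2
f 17 2 3
f 19 18 21
f 19 21 20
f 21 18 22
f 21 22 20
f 22 18 23
f 22 23 20
f 23 18 24
f 23 24 20
f 24 18 25
f 24 25 20
f 25 18 26
f 25 26 20
f 26 18 27
f 26 27 20
f 27 18 28
f 27 28 20
f 28 18 29
f 28 29 20
f 29 18 30
f 29 30 20
f 30 18 31
f 30 31 20
f 31 18 19
f 31 19 20
f 32 69 48
f 69 43 72
f 48 72 37
f 69 72 48
f 32 48 44
f 48 37 49
f 44 49 33
f 48 49 44
f 32 44 53
f 44 33 54
f 53 54 39
f 44 54 53
f 32 53 65
f 53 39 68
f 65 68 42
f 53 68 65
f 32 65 69
f 65 42 73
f 69 73 43
f 65 73 69
f 33 49 60
f 49 37 63
f 60 63 41
f 49 63 60
f 37 72 50
f 72 43 71
f 50 71 36
f 72 71 50
f 43 73 70
f 73 42 66
f 70 66 34
f 73 66 70
f 42 68 67
f 68 39 55
f 67 55 38
f 68 55 67
f 39 54 59
f 54 33 56
f 59 56 40
f 54 56 59
f 35 61 47
f 61 41 62
f 47 62 36
f 61 62 47
f 35 47 45
f 47 36 46
f 45 46 34
f 47 46 45
f 35 45 52
f 45 34 51
f 52 51 38
f 45 51 52
f 35 52 57
f 52 38 58
f 57 58 40
f 52 58 57
f 35 57 61
f 57 40 64
f 61 64 41
f 57 64 61
f 36 62 50
f 62 41 63
f 50 63 37
f 62 63 50
f 34 46 70
f 46 36 71
f 70 71 43
f 46 71 70
f 38 51 67
f 51 34 66
f 67 66 42
f 51 66 67
f 40 58 59
f 58 38 55
f 59 55 39
f 58 55 59
f 41 64 60
f 64 40 56
f 60 56 33
f 64 56 60
f 75 74 78
f 75 78 76
f 76 78 79
f 76 79 77
f 78 74 80
f 78 80 79
f 79 80 81
f 79 81 77
f 80 74 82
f 80 82 81
f 81 82 83
f 81 83 77
f 82 74 84
f 82 84 83
f 83 84 85
f 83 85 77
f 84 74 86
f 84 86 85
f 85 86 87
f 85 87 77
f 86 74 88
f 86 88 87
f 87 88 89
f 87 89 77
f 88 74 90
f 88 90 89
f 89 90 91
f 89 91 77
f 90 74 92
f 90 92 91
f 91 92 93
f 91 93 77
f 92 74 94
f 92 94 93
f 93 94 95
f 93 95 77
f 94 74 96
f 94 96 95
f 95 96 97
f 95 97 77
f 96 74 98
f 96 98 97
f 97 98 99
f 97 99 77
f 98 74 100
f 98 100 99
f 99 100 101
f 99 101 77
f 100 74 102
f 100 102 101
f 101 102 103
f 101 103 77
f 102 74 104
f 102 104 103
f 103 104 105
f 103 105 77
f 104 74 75
f 104 75 105
f 105 75 76
f 105 76 77
f 107 106 109
f 107 109 108
f 109 106 110
f 109 110 108
f 110 106 111
f 110 111 108
f 111 106 112
f 111 112 108
f 112 106 113
f 112 113 108
f 113 106 114
f 113 114 108
f 114 106 115
f 114 115 108
f 115 106 116
f 115 116 108
f 116 106 117
f 116 117 108
f 117 106 118
f 117 118 108
f 118 106 119
f 118 119 108
f 119 106 120
f 119 120 108
f 120 106 121
f 120 121 108
f 121 106 122
f 121 122 108
f 122 106 107
f 122 107 108



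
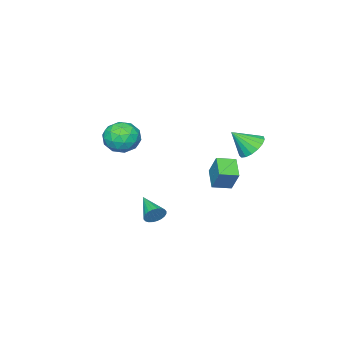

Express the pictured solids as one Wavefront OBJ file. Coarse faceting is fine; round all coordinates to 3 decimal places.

v 1.105 -3.114 -0.813
v 1.759 -3.155 -1.568
v 0.981 -4.725 -0.832
v 1.635 -4.766 -1.587
v 1.94 -4.491 -0.676
v 2.016 -3.495 -0.665
v 0.724 -4.385 -1.735
v 0.8 -3.389 -1.724
v 1.523 -3.941 -2.138
v 2.274 -4.006 -1.483
v 0.466 -3.874 -0.917
v 1.217 -3.939 -0.262
v 1.443 -2.993 -1.189
v 1.297 -4.887 -1.211
v 1.477 -4.725 -0.676
v 1.861 -4.749 -1.119
v 1.594 -3.193 -0.658
v 1.978 -3.217 -1.101
v 2.085 -4.002 -0.577
v 0.762 -4.663 -1.299
v 1.146 -4.687 -1.742
v 0.879 -3.131 -1.281
v 1.263 -3.155 -1.724
v 0.655 -3.878 -1.823
v 1.688 -3.479 -1.967
v 1.616 -4.426 -1.978
v 1.08 -4.202 -2.066
v 1.125 -3.617 -2.059
v 2.13 -3.517 -1.582
v 2.057 -4.465 -1.594
v 2.237 -4.303 -1.059
v 2.282 -3.717 -1.052
v 1.991 -3.979 -1.917
v 0.683 -3.415 -0.806
v 0.61 -4.363 -0.818
v 0.458 -4.163 -1.348
v 0.503 -3.577 -1.341
v 1.124 -3.454 -0.422
v 1.052 -4.401 -0.433
v 1.615 -4.263 -0.341
v 1.66 -3.678 -0.334
v 0.749 -3.901 -0.483
v 3.734 0.274 -3.974
v 3.895 0.014 -4.455
v 3.146 -0.994 -3.486
v 4.073 -0.019 -4.326
v 4.2 -0.008 -4.144
v 4.255 0.047 -3.936
v 4.232 0.136 -3.733
v 4.132 0.246 -3.567
v 3.972 0.36 -3.464
v 3.776 0.461 -3.437
v 3.573 0.534 -3.493
v 3.395 0.567 -3.622
v 3.268 0.555 -3.804
v 3.213 0.501 -4.013
v 3.236 0.412 -4.215
v 3.336 0.302 -4.381
v 3.496 0.188 -4.485
v 3.692 0.086 -4.511
v 0.138 1.661 -2.095
v 0.318 2.246 -0.971
v 0.855 2.43 -2.609
v 1.035 3.015 -1.485
v 0.885 1.085 -1.915
v 1.065 1.67 -0.791
v 1.602 1.854 -2.429
v 1.782 2.439 -1.305
v -1.798 1.479 -1.237
v -1.153 1.996 -1.303
v -1.122 0.761 -0.243
v -1.382 2.165 -1.025
v -1.706 2.176 -0.796
v -2.052 2.027 -0.668
v -2.339 1.753 -0.671
v -2.503 1.416 -0.803
v -2.505 1.093 -1.034
v -2.345 0.859 -1.312
v -2.06 0.766 -1.573
v -1.715 0.837 -1.757
v -1.389 1.055 -1.821
v -1.157 1.369 -1.752
v -1.071 1.709 -1.565
f 1 38 17
f 38 12 41
f 17 41 6
f 38 41 17
f 1 17 13
f 17 6 18
f 13 18 2
f 17 18 13
f 1 13 22
f 13 2 23
f 22 23 8
f 13 23 22
f 1 22 34
f 22 8 37
f 34 37 11
f 22 37 34
f 1 34 38
f 34 11 42
f 38 42 12
f 34 42 38
f 2 18 29
f 18 6 32
f 29 32 10
f 18 32 29
f 6 41 19
f 41 12 40
f 19 40 5
f 41 40 19
f 12 42 39
f 42 11 35
f 39 35 3
f 42 35 39
f 11 37 36
f 37 8 24
f 36 24 7
f 37 24 36
f 8 23 28
f 23 2 25
f 28 25 9
f 23 25 28
f 4 30 16
f 30 10 31
f 16 31 5
f 30 31 16
f 4 16 14
f 16 5 15
f 14 15 3
f 16 15 14
f 4 14 21
f 14 3 20
f 21 20 7
f 14 20 21
f 4 21 26
f 21 7 27
f 26 27 9
f 21 27 26
f 4 26 30
f 26 9 33
f 30 33 10
f 26 33 30
f 5 31 19
f 31 10 32
f 19 32 6
f 31 32 19
f 3 15 39
f 15 5 40
f 39 40 12
f 15 40 39
f 7 20 36
f 20 3 35
f 36 35 11
f 20 35 36
f 9 27 28
f 27 7 24
f 28 24 8
f 27 24 28
f 10 33 29
f 33 9 25
f 29 25 2
f 33 25 29
f 44 43 46
f 44 46 45
f 46 43 47
f 46 47 45
f 47 43 48
f 47 48 45
f 48 43 49
f 48 49 45
f 49 43 50
f 49 50 45
f 50 43 51
f 50 51 45
f 51 43 52
f 51 52 45
f 52 43 53
f 52 53 45
f 53 43 54
f 53 54 45
f 54 43 55
f 54 55 45
f 55 43 56
f 55 56 45
f 56 43 57
f 56 57 45
f 57 43 58
f 57 58 45
f 58 43 59
f 58 59 45
f 59 43 60
f 59 60 45
f 60 43 44
f 60 44 45
f 62 64 61
f 65 62 61
f 61 64 63
f 63 65 61
f 62 68 64
f 66 62 65
f 66 68 62
f 64 68 63
f 67 65 63
f 63 68 67
f 67 66 65
f 68 66 67
f 70 69 72
f 70 72 71
f 72 69 73
f 72 73 71
f 73 69 74
f 73 74 71
f 74 69 75
f 74 75 71
f 75 69 76
f 75 76 71
f 76 69 77
f 76 77 71
f 77 69 78
f 77 78 71
f 78 69 79
f 78 79 71
f 79 69 80
f 79 80 71
f 80 69 81
f 80 81 71
f 81 69 82
f 81 82 71
f 82 69 83
f 82 83 71
f 83 69 70
f 83 70 71



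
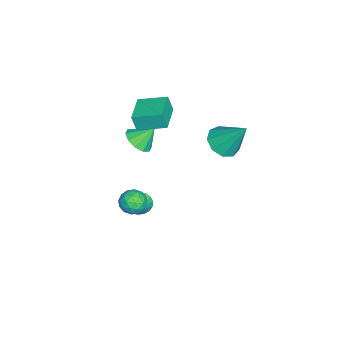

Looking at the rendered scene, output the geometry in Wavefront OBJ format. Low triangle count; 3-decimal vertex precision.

v -2.59 -3.163 2.662
v -2.617 -3.426 3.564
v -2.603 -1.694 3.089
v -2.63 -1.957 3.991
v -1.01 -3.163 2.709
v -1.037 -3.426 3.611
v -1.023 -1.694 3.136
v -1.05 -1.957 4.038
v -3.886 -3.677 -0.928
v -3.064 -3.692 -0.711
v -4.114 -2.903 -0.012
v -3.134 -3.303 -1.057
v -3.491 -3.057 -1.354
v -3.999 -3.048 -1.488
v -4.464 -3.279 -1.408
v -4.708 -3.662 -1.144
v -4.638 -4.051 -0.798
v -4.282 -4.297 -0.501
v -3.774 -4.306 -0.367
v -3.309 -4.075 -0.447
v -0.407 -3.005 -2.514
v -0.104 -3.301 -3.071
v 0.567 -2.815 -2.086
v -0.125 -3.001 -3.155
v -0.202 -2.703 -3.112
v -0.32 -2.464 -2.95
v -0.455 -2.332 -2.702
v -0.58 -2.334 -2.417
v -0.671 -2.468 -2.151
v -0.709 -2.709 -1.957
v -0.688 -3.008 -1.873
v -0.611 -3.307 -1.917
v -0.493 -3.546 -2.078
v -0.358 -3.677 -2.326
v -0.233 -3.676 -2.612
v -0.142 -3.541 -2.878
v -3.07 0.698 0.481
v -2.159 0.795 0.196
v -2.69 1.862 2.099
v -2.527 1.274 -0.062
v -3.15 1.483 -0.066
v -3.735 1.324 0.186
v -4.009 0.872 0.576
v -3.844 0.339 0.921
v -3.317 -0.027 1.06
v -2.674 -0.054 0.928
v -2.217 0.271 0.587
v 2.79 -2.303 1.369
v 3.294 -2.645 0.994
v 1.986 -2.675 0.626
v 2.49 -3.017 0.251
v 2.312 -3.248 0.904
v 2.809 -3.018 1.363
v 2.471 -2.302 0.257
v 2.968 -2.072 0.716
v 3.097 -2.644 0.307
v 2.999 -3.228 0.706
v 2.281 -2.092 0.914
v 2.183 -2.676 1.313
v 3.113 -2.441 1.247
v 2.167 -2.879 0.373
v 2.062 -3.015 0.757
v 2.359 -3.215 0.536
v 2.828 -2.661 1.464
v 3.124 -2.861 1.243
v 2.546 -3.216 1.19
v 2.156 -2.459 0.377
v 2.452 -2.659 0.156
v 2.921 -2.105 1.084
v 3.218 -2.305 0.863
v 2.734 -2.104 0.43
v 3.293 -2.641 0.623
v 2.82 -2.86 0.186
v 2.81 -2.44 0.189
v 3.102 -2.305 0.459
v 3.235 -2.985 0.857
v 2.762 -3.204 0.42
v 2.658 -3.34 0.804
v 2.95 -3.205 1.074
v 3.12 -2.985 0.453
v 2.518 -2.116 1.2
v 2.045 -2.335 0.763
v 2.33 -2.115 0.546
v 2.622 -1.98 0.816
v 2.46 -2.46 1.434
v 1.987 -2.679 0.997
v 2.178 -3.015 1.161
v 2.47 -2.88 1.431
v 2.16 -2.335 1.167
f 2 4 1
f 5 2 1
f 1 4 3
f 3 5 1
f 2 8 4
f 6 2 5
f 6 8 2
f 4 8 3
f 7 5 3
f 3 8 7
f 7 6 5
f 8 6 7
f 10 9 12
f 10 12 11
f 12 9 13
f 12 13 11
f 13 9 14
f 13 14 11
f 14 9 15
f 14 15 11
f 15 9 16
f 15 16 11
f 16 9 17
f 16 17 11
f 17 9 18
f 17 18 11
f 18 9 19
f 18 19 11
f 19 9 20
f 19 20 11
f 20 9 10
f 20 10 11
f 22 21 24
f 22 24 23
f 24 21 25
f 24 25 23
f 25 21 26
f 25 26 23
f 26 21 27
f 26 27 23
f 27 21 28
f 27 28 23
f 28 21 29
f 28 29 23
f 29 21 30
f 29 30 23
f 30 21 31
f 30 31 23
f 31 21 32
f 31 32 23
f 32 21 33
f 32 33 23
f 33 21 34
f 33 34 23
f 34 21 35
f 34 35 23
f 35 21 36
f 35 36 23
f 36 21 22
f 36 22 23
f 38 37 40
f 38 40 39
f 40 37 41
f 40 41 39
f 41 37 42
f 41 42 39
f 42 37 43
f 42 43 39
f 43 37 44
f 43 44 39
f 44 37 45
f 44 45 39
f 45 37 46
f 45 46 39
f 46 37 47
f 46 47 39
f 47 37 38
f 47 38 39
f 48 85 64
f 85 59 88
f 64 88 53
f 85 88 64
f 48 64 60
f 64 53 65
f 60 65 49
f 64 65 60
f 48 60 69
f 60 49 70
f 69 70 55
f 60 70 69
f 48 69 81
f 69 55 84
f 81 84 58
f 69 84 81
f 48 81 85
f 81 58 89
f 85 89 59
f 81 89 85
f 49 65 76
f 65 53 79
f 76 79 57
f 65 79 76
f 53 88 66
f 88 59 87
f 66 87 52
f 88 87 66
f 59 89 86
f 89 58 82
f 86 82 50
f 89 82 86
f 58 84 83
f 84 55 71
f 83 71 54
f 84 71 83
f 55 70 75
f 70 49 72
f 75 72 56
f 70 72 75
f 51 77 63
f 77 57 78
f 63 78 52
f 77 78 63
f 51 63 61
f 63 52 62
f 61 62 50
f 63 62 61
f 51 61 68
f 61 50 67
f 68 67 54
f 61 67 68
f 51 68 73
f 68 54 74
f 73 74 56
f 68 74 73
f 51 73 77
f 73 56 80
f 77 80 57
f 73 80 77
f 52 78 66
f 78 57 79
f 66 79 53
f 78 79 66
f 50 62 86
f 62 52 87
f 86 87 59
f 62 87 86
f 54 67 83
f 67 50 82
f 83 82 58
f 67 82 83
f 56 74 75
f 74 54 71
f 75 71 55
f 74 71 75
f 57 80 76
f 80 56 72
f 76 72 49
f 80 72 76



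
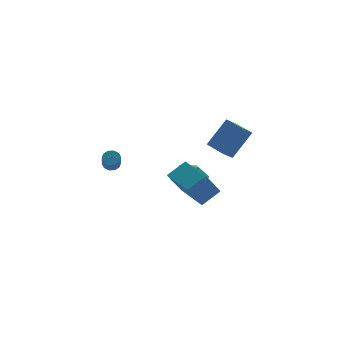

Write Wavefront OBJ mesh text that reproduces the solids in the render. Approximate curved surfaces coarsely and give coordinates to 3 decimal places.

v -3.872 -0.243 1.649
v -3.362 -0.344 1.668
v -3.558 -1.158 2.61
v -4.068 -1.057 2.591
v -3.423 -0.099 1.868
v -3.619 -0.913 2.809
v -3.655 0.091 1.983
v -3.851 -0.723 2.925
v -3.97 0.153 1.971
v -4.166 -0.661 2.913
v -4.247 0.064 1.836
v -4.444 -0.75 2.778
v -4.382 -0.142 1.63
v -4.578 -0.956 2.572
v -4.321 -0.387 1.431
v -4.517 -1.201 2.372
v -4.089 -0.577 1.315
v -4.285 -1.391 2.257
v -3.774 -0.639 1.327
v -3.97 -1.453 2.269
v -3.496 -0.55 1.462
v -3.693 -1.364 2.404
v 0.101 -1.484 -0.451
v 1.261 -1.186 0.313
v -0.508 0.51 -0.304
v 0.651 0.808 0.46
v 1.069 -1.068 -2.08
v 2.228 -0.77 -1.316
v 0.459 0.926 -1.933
v 1.619 1.224 -1.169
v 0.248 2.424 -1.881
v 0.881 2.721 -0.947
v 1.799 1.739 -2.713
v 2.432 2.036 -1.779
v 1.651 1.172 -1.704
v 0.692 1.595 -1.19
v 1.988 2.865 -2.47
v 1.029 3.288 -1.956
v 1.956 2.993 -1.31
v 1.748 1.947 -0.837
v 0.932 2.513 -2.823
v 0.724 1.467 -2.35
v 2.906 1.04 0.625
v 4.188 1.445 2.264
v 2.455 2.596 0.594
v 3.738 3.001 2.233
v 3.562 1.219 0.067
v 4.845 1.624 1.706
v 3.112 2.775 0.036
v 4.394 3.18 1.675
f 2 1 5
f 2 5 3
f 3 5 6
f 3 6 4
f 5 1 7
f 5 7 6
f 6 7 8
f 6 8 4
f 7 1 9
f 7 9 8
f 8 9 10
f 8 10 4
f 9 1 11
f 9 11 10
f 10 11 12
f 10 12 4
f 11 1 13
f 11 13 12
f 12 13 14
f 12 14 4
f 13 1 15
f 13 15 14
f 14 15 16
f 14 16 4
f 15 1 17
f 15 17 16
f 16 17 18
f 16 18 4
f 17 1 19
f 17 19 18
f 18 19 20
f 18 20 4
f 19 1 21
f 19 21 20
f 20 21 22
f 20 22 4
f 21 1 2
f 21 2 22
f 22 2 3
f 22 3 4
f 24 26 23
f 27 24 23
f 23 26 25
f 25 27 23
f 24 30 26
f 28 24 27
f 28 30 24
f 26 30 25
f 29 27 25
f 25 30 29
f 29 28 27
f 30 28 29
f 31 42 36
f 31 36 32
f 31 32 38
f 31 38 41
f 31 41 42
f 32 36 40
f 36 42 35
f 42 41 33
f 41 38 37
f 38 32 39
f 34 40 35
f 34 35 33
f 34 33 37
f 34 37 39
f 34 39 40
f 35 40 36
f 33 35 42
f 37 33 41
f 39 37 38
f 40 39 32
f 44 46 43
f 47 44 43
f 43 46 45
f 45 47 43
f 44 50 46
f 48 44 47
f 48 50 44
f 46 50 45
f 49 47 45
f 45 50 49
f 49 48 47
f 50 48 49



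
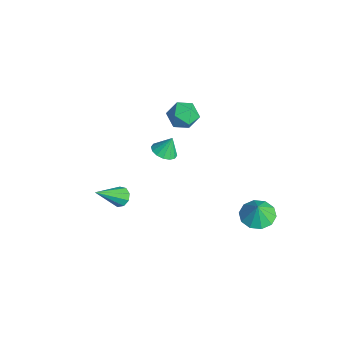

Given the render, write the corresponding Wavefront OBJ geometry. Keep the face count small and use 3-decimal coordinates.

v -1.583 -3.05 -4.177
v -1.048 -2.784 -4.055
v -1.177 -4.51 -2.783
v -1.345 -2.629 -3.806
v -1.753 -2.67 -3.731
v -2.082 -2.89 -3.864
v -2.178 -3.184 -4.144
v -1.995 -3.415 -4.44
v -1.62 -3.475 -4.613
v -1.228 -3.336 -4.581
v -1.002 -3.063 -4.361
v -3.83 0.902 0.005
v -3.351 1.562 0.421
v -2.569 0.218 -0.361
v -2.09 0.878 0.055
v -2.594 0.296 0.55
v -3.373 0.719 0.776
v -2.547 1.061 -0.716
v -3.326 1.484 -0.49
v -2.558 1.66 -0.025
v -2.588 1.187 0.758
v -3.332 0.593 -0.698
v -3.362 0.12 0.085
v 2.023 2.989 -4.378
v 2.643 2.306 -4.605
v 2.257 2.871 -3.382
v 2.928 2.82 -4.611
v 2.867 3.398 -4.529
v 2.483 3.82 -4.389
v 1.924 3.924 -4.244
v 1.402 3.671 -4.151
v 1.117 3.158 -4.145
v 1.178 2.58 -4.227
v 1.562 2.158 -4.367
v 2.121 2.053 -4.512
v -3.922 0.211 -3.785
v -3.183 0.242 -3.817
v -3.898 0.669 -2.775
v -3.303 0.575 -3.965
v -3.589 0.81 -4.065
v -3.964 0.884 -4.09
v -4.327 0.779 -4.033
v -4.583 0.521 -3.91
v -4.661 0.18 -3.754
v -4.541 -0.153 -3.606
v -4.256 -0.388 -3.506
v -3.881 -0.462 -3.481
v -3.517 -0.357 -3.538
v -3.262 -0.099 -3.661
f 2 1 4
f 2 4 3
f 4 1 5
f 4 5 3
f 5 1 6
f 5 6 3
f 6 1 7
f 6 7 3
f 7 1 8
f 7 8 3
f 8 1 9
f 8 9 3
f 9 1 10
f 9 10 3
f 10 1 11
f 10 11 3
f 11 1 2
f 11 2 3
f 12 23 17
f 12 17 13
f 12 13 19
f 12 19 22
f 12 22 23
f 13 17 21
f 17 23 16
f 23 22 14
f 22 19 18
f 19 13 20
f 15 21 16
f 15 16 14
f 15 14 18
f 15 18 20
f 15 20 21
f 16 21 17
f 14 16 23
f 18 14 22
f 20 18 19
f 21 20 13
f 25 24 27
f 25 27 26
f 27 24 28
f 27 28 26
f 28 24 29
f 28 29 26
f 29 24 30
f 29 30 26
f 30 24 31
f 30 31 26
f 31 24 32
f 31 32 26
f 32 24 33
f 32 33 26
f 33 24 34
f 33 34 26
f 34 24 35
f 34 35 26
f 35 24 25
f 35 25 26
f 37 36 39
f 37 39 38
f 39 36 40
f 39 40 38
f 40 36 41
f 40 41 38
f 41 36 42
f 41 42 38
f 42 36 43
f 42 43 38
f 43 36 44
f 43 44 38
f 44 36 45
f 44 45 38
f 45 36 46
f 45 46 38
f 46 36 47
f 46 47 38
f 47 36 48
f 47 48 38
f 48 36 49
f 48 49 38
f 49 36 37
f 49 37 38



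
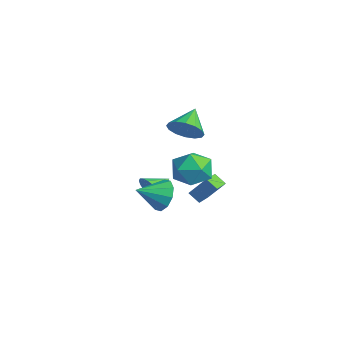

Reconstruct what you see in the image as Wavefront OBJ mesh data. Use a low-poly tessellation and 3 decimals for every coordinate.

v 0.828 1.189 -2.883
v 0.29 0.826 -2.397
v 0.257 1.904 -2.98
v -0.28 1.541 -2.495
v 1.48 1.879 -1.645
v 0.943 1.516 -1.16
v 0.91 2.594 -1.743
v 0.372 2.231 -1.257
v 3.149 0.577 1.1
v 4.285 0.371 1.031
v 2.895 -1.091 1.909
v 4.031 -1.297 1.84
v 3.634 -0.486 2.562
v 3.791 0.545 2.062
v 3.389 -1.265 0.878
v 3.546 -0.234 0.378
v 4.433 -0.768 0.894
v 4.585 -0.286 1.934
v 2.595 -0.434 1.006
v 2.747 0.048 2.046
v -0.463 -0.918 -2.204
v 0.12 -1.013 -1.499
v -0.777 0.198 -1.796
v 0.354 -0.841 -1.789
v 0.426 -0.685 -2.16
v 0.321 -0.575 -2.541
v 0.062 -0.533 -2.854
v -0.302 -0.567 -3.039
v -0.698 -0.671 -3.059
v -1.047 -0.824 -2.909
v -1.28 -0.996 -2.62
v -1.352 -1.152 -2.248
v -1.248 -1.262 -1.868
v -0.988 -1.304 -1.554
v -0.624 -1.269 -1.369
v -0.229 -1.165 -1.35
v -2.79 1.903 0.371
v -1.977 2.495 0.634
v -3.79 2.877 1.269
v -2.169 2.715 0.182
v -2.527 2.718 -0.22
v -2.956 2.502 -0.463
v -3.341 2.126 -0.483
v -3.578 1.69 -0.274
v -3.604 1.311 0.107
v -3.412 1.091 0.56
v -3.053 1.088 0.961
v -2.624 1.304 1.205
v -2.24 1.68 1.225
v -2.003 2.116 1.016
v 2.063 -1.267 -1.058
v 2.699 -1.618 -1.745
v 2.017 -2.673 -0.382
v 3.031 -1.401 -1.271
v 2.992 -1.133 -0.715
v 2.599 -0.916 -0.291
v 2.001 -0.833 -0.159
v 1.426 -0.916 -0.371
v 1.095 -1.134 -0.845
v 1.133 -1.402 -1.401
v 1.526 -1.619 -1.825
v 2.125 -1.702 -1.957
f 2 4 1
f 5 2 1
f 1 4 3
f 3 5 1
f 2 8 4
f 6 2 5
f 6 8 2
f 4 8 3
f 7 5 3
f 3 8 7
f 7 6 5
f 8 6 7
f 9 20 14
f 9 14 10
f 9 10 16
f 9 16 19
f 9 19 20
f 10 14 18
f 14 20 13
f 20 19 11
f 19 16 15
f 16 10 17
f 12 18 13
f 12 13 11
f 12 11 15
f 12 15 17
f 12 17 18
f 13 18 14
f 11 13 20
f 15 11 19
f 17 15 16
f 18 17 10
f 22 21 24
f 22 24 23
f 24 21 25
f 24 25 23
f 25 21 26
f 25 26 23
f 26 21 27
f 26 27 23
f 27 21 28
f 27 28 23
f 28 21 29
f 28 29 23
f 29 21 30
f 29 30 23
f 30 21 31
f 30 31 23
f 31 21 32
f 31 32 23
f 32 21 33
f 32 33 23
f 33 21 34
f 33 34 23
f 34 21 35
f 34 35 23
f 35 21 36
f 35 36 23
f 36 21 22
f 36 22 23
f 38 37 40
f 38 40 39
f 40 37 41
f 40 41 39
f 41 37 42
f 41 42 39
f 42 37 43
f 42 43 39
f 43 37 44
f 43 44 39
f 44 37 45
f 44 45 39
f 45 37 46
f 45 46 39
f 46 37 47
f 46 47 39
f 47 37 48
f 47 48 39
f 48 37 49
f 48 49 39
f 49 37 50
f 49 50 39
f 50 37 38
f 50 38 39
f 52 51 54
f 52 54 53
f 54 51 55
f 54 55 53
f 55 51 56
f 55 56 53
f 56 51 57
f 56 57 53
f 57 51 58
f 57 58 53
f 58 51 59
f 58 59 53
f 59 51 60
f 59 60 53
f 60 51 61
f 60 61 53
f 61 51 62
f 61 62 53
f 62 51 52
f 62 52 53



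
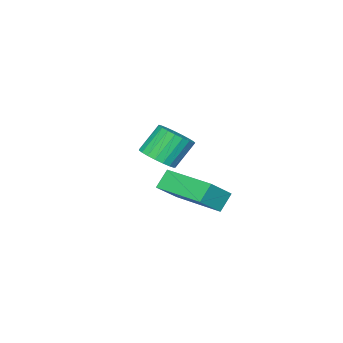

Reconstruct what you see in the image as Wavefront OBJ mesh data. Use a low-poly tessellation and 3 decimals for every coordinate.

v 1.301 -1.816 1.589
v 1.834 -1.456 1.866
v 1.152 -1.184 2.827
v 0.619 -1.544 2.551
v 1.697 -1.252 1.711
v 1.015 -0.979 2.672
v 1.492 -1.145 1.534
v 0.809 -0.873 2.496
v 1.253 -1.154 1.368
v 0.571 -0.882 2.329
v 1.023 -1.278 1.239
v 0.34 -1.005 2.201
v 0.841 -1.494 1.171
v 0.158 -1.222 2.133
v 0.739 -1.767 1.176
v 0.056 -1.495 2.137
v 0.733 -2.048 1.252
v 0.051 -1.776 2.213
v 0.826 -2.289 1.386
v 0.144 -2.016 2.347
v 1.002 -2.448 1.555
v 0.319 -2.176 2.517
v 1.229 -2.498 1.731
v 0.546 -2.226 2.692
v 1.468 -2.43 1.882
v 0.786 -2.158 2.843
v 1.679 -2.256 1.982
v 0.996 -1.984 2.943
v 1.824 -2.006 2.014
v 1.142 -1.734 2.976
v 1.879 -1.723 1.973
v 1.197 -1.451 2.935
v -3.253 -4.189 -2.002
v -2.318 -4.353 -1.19
v -2.975 -2.01 -1.883
v -2.04 -2.174 -1.071
v -2.68 -4.226 -2.669
v -1.745 -4.39 -1.857
v -2.402 -2.047 -2.55
v -1.467 -2.211 -1.738
f 2 1 5
f 2 5 3
f 3 5 6
f 3 6 4
f 5 1 7
f 5 7 6
f 6 7 8
f 6 8 4
f 7 1 9
f 7 9 8
f 8 9 10
f 8 10 4
f 9 1 11
f 9 11 10
f 10 11 12
f 10 12 4
f 11 1 13
f 11 13 12
f 12 13 14
f 12 14 4
f 13 1 15
f 13 15 14
f 14 15 16
f 14 16 4
f 15 1 17
f 15 17 16
f 16 17 18
f 16 18 4
f 17 1 19
f 17 19 18
f 18 19 20
f 18 20 4
f 19 1 21
f 19 21 20
f 20 21 22
f 20 22 4
f 21 1 23
f 21 23 22
f 22 23 24
f 22 24 4
f 23 1 25
f 23 25 24
f 24 25 26
f 24 26 4
f 25 1 27
f 25 27 26
f 26 27 28
f 26 28 4
f 27 1 29
f 27 29 28
f 28 29 30
f 28 30 4
f 29 1 31
f 29 31 30
f 30 31 32
f 30 32 4
f 31 1 2
f 31 2 32
f 32 2 3
f 32 3 4
f 34 36 33
f 37 34 33
f 33 36 35
f 35 37 33
f 34 40 36
f 38 34 37
f 38 40 34
f 36 40 35
f 39 37 35
f 35 40 39
f 39 38 37
f 40 38 39



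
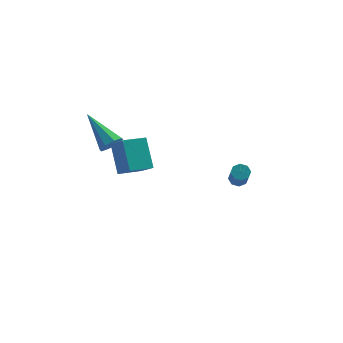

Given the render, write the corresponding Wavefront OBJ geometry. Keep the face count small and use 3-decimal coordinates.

v -2.944 -3.341 1.857
v -3.108 -2.144 3.123
v -1.778 -2.84 1.534
v -1.942 -1.642 2.8
v -2.458 -4.018 2.56
v -2.622 -2.82 3.826
v -1.292 -3.516 2.237
v -1.456 -2.319 3.503
v 3.643 1.008 -2.777
v 4.151 0.968 -2.781
v 4.086 0.032 -1.547
v 3.577 0.072 -1.543
v 4.026 1.266 -2.561
v 3.961 0.33 -1.327
v 3.677 1.412 -2.468
v 3.611 0.477 -1.234
v 3.307 1.322 -2.556
v 3.242 0.387 -1.322
v 3.134 1.048 -2.773
v 3.069 0.112 -1.539
v 3.259 0.75 -2.993
v 3.194 -0.186 -1.759
v 3.609 0.603 -3.086
v 3.543 -0.332 -1.852
v 3.978 0.693 -2.998
v 3.913 -0.242 -1.764
v -2.935 -1.047 2.188
v -2.45 -1.094 2.648
v -3.905 0.507 3.372
v -2.342 -0.749 2.284
v -2.582 -0.579 1.864
v -3.029 -0.683 1.634
v -3.42 -0.999 1.729
v -3.528 -1.344 2.093
v -3.288 -1.514 2.513
v -2.842 -1.411 2.743
f 2 4 1
f 5 2 1
f 1 4 3
f 3 5 1
f 2 8 4
f 6 2 5
f 6 8 2
f 4 8 3
f 7 5 3
f 3 8 7
f 7 6 5
f 8 6 7
f 10 9 13
f 10 13 11
f 11 13 14
f 11 14 12
f 13 9 15
f 13 15 14
f 14 15 16
f 14 16 12
f 15 9 17
f 15 17 16
f 16 17 18
f 16 18 12
f 17 9 19
f 17 19 18
f 18 19 20
f 18 20 12
f 19 9 21
f 19 21 20
f 20 21 22
f 20 22 12
f 21 9 23
f 21 23 22
f 22 23 24
f 22 24 12
f 23 9 25
f 23 25 24
f 24 25 26
f 24 26 12
f 25 9 10
f 25 10 26
f 26 10 11
f 26 11 12
f 28 27 30
f 28 30 29
f 30 27 31
f 30 31 29
f 31 27 32
f 31 32 29
f 32 27 33
f 32 33 29
f 33 27 34
f 33 34 29
f 34 27 35
f 34 35 29
f 35 27 36
f 35 36 29
f 36 27 28
f 36 28 29



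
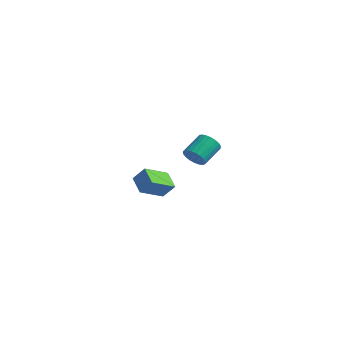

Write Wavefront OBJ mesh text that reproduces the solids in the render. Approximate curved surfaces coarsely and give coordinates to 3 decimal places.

v -2.762 3.007 -1.051
v -3.526 3.389 -0.612
v -2.519 4.166 -1.636
v -3.283 4.547 -1.197
v -2.277 3.233 -0.403
v -3.041 3.614 0.036
v -2.034 4.391 -0.988
v -2.798 4.773 -0.549
v 2.677 0.237 3.546
v 3.085 0.404 3.269
v 3.07 1.311 3.798
v 2.663 1.143 4.074
v 2.918 0.472 3.149
v 2.904 1.378 3.678
v 2.71 0.498 3.097
v 2.696 1.405 3.626
v 2.496 0.48 3.123
v 2.482 1.387 3.652
v 2.313 0.419 3.222
v 2.299 1.326 3.751
v 2.194 0.327 3.377
v 2.179 1.234 3.906
v 2.158 0.22 3.561
v 2.143 1.126 4.09
v 2.211 0.115 3.742
v 2.197 1.022 4.271
v 2.346 0.031 3.889
v 2.331 0.938 4.418
v 2.537 -0.017 3.977
v 2.523 0.889 4.506
v 2.753 -0.022 3.99
v 2.739 0.885 4.519
v 2.956 0.019 3.927
v 2.941 0.925 4.456
v 3.11 0.097 3.797
v 3.096 1.004 4.326
v 3.19 0.199 3.624
v 3.176 1.106 4.153
v 3.181 0.308 3.437
v 3.167 1.214 3.966
f 2 4 1
f 5 2 1
f 1 4 3
f 3 5 1
f 2 8 4
f 6 2 5
f 6 8 2
f 4 8 3
f 7 5 3
f 3 8 7
f 7 6 5
f 8 6 7
f 10 9 13
f 10 13 11
f 11 13 14
f 11 14 12
f 13 9 15
f 13 15 14
f 14 15 16
f 14 16 12
f 15 9 17
f 15 17 16
f 16 17 18
f 16 18 12
f 17 9 19
f 17 19 18
f 18 19 20
f 18 20 12
f 19 9 21
f 19 21 20
f 20 21 22
f 20 22 12
f 21 9 23
f 21 23 22
f 22 23 24
f 22 24 12
f 23 9 25
f 23 25 24
f 24 25 26
f 24 26 12
f 25 9 27
f 25 27 26
f 26 27 28
f 26 28 12
f 27 9 29
f 27 29 28
f 28 29 30
f 28 30 12
f 29 9 31
f 29 31 30
f 30 31 32
f 30 32 12
f 31 9 33
f 31 33 32
f 32 33 34
f 32 34 12
f 33 9 35
f 33 35 34
f 34 35 36
f 34 36 12
f 35 9 37
f 35 37 36
f 36 37 38
f 36 38 12
f 37 9 39
f 37 39 38
f 38 39 40
f 38 40 12
f 39 9 10
f 39 10 40
f 40 10 11
f 40 11 12



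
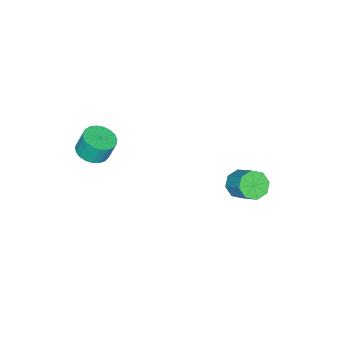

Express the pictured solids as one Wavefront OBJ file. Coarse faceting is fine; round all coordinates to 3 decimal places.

v -3.775 1.006 -3.705
v -2.964 0.989 -4.072
v -2.455 2.137 -3.003
v -3.265 2.154 -2.635
v -3.375 1.445 -4.367
v -2.866 2.594 -3.298
v -4.02 1.644 -4.274
v -3.51 2.793 -3.205
v -4.521 1.469 -3.847
v -4.011 2.618 -2.778
v -4.585 1.023 -3.337
v -4.076 2.171 -2.268
v -4.174 0.566 -3.042
v -3.665 1.715 -1.973
v -3.53 0.367 -3.135
v -3.02 1.516 -2.066
v -3.029 0.542 -3.562
v -2.519 1.691 -2.493
v 3.052 -3.446 2.601
v 3.911 -3.59 2.783
v 3.728 -3.218 3.941
v 2.868 -3.074 3.759
v 3.914 -3.237 2.67
v 3.731 -2.866 3.828
v 3.768 -2.921 2.546
v 3.585 -2.549 3.704
v 3.498 -2.695 2.431
v 3.315 -2.323 3.589
v 3.151 -2.599 2.345
v 2.968 -2.228 3.503
v 2.787 -2.65 2.304
v 2.604 -2.278 3.462
v 2.468 -2.838 2.314
v 2.285 -2.466 3.472
v 2.251 -3.131 2.373
v 2.068 -2.759 3.531
v 2.171 -3.479 2.472
v 1.988 -3.107 3.631
v 2.244 -3.821 2.594
v 2.061 -3.449 3.752
v 2.457 -4.098 2.716
v 2.274 -3.726 3.874
v 2.772 -4.262 2.819
v 2.589 -3.891 3.977
v 3.136 -4.286 2.884
v 2.953 -3.914 4.042
v 3.485 -4.164 2.9
v 3.302 -3.792 4.058
v 3.759 -3.917 2.864
v 3.576 -3.546 4.022
f 2 1 5
f 2 5 3
f 3 5 6
f 3 6 4
f 5 1 7
f 5 7 6
f 6 7 8
f 6 8 4
f 7 1 9
f 7 9 8
f 8 9 10
f 8 10 4
f 9 1 11
f 9 11 10
f 10 11 12
f 10 12 4
f 11 1 13
f 11 13 12
f 12 13 14
f 12 14 4
f 13 1 15
f 13 15 14
f 14 15 16
f 14 16 4
f 15 1 17
f 15 17 16
f 16 17 18
f 16 18 4
f 17 1 2
f 17 2 18
f 18 2 3
f 18 3 4
f 20 19 23
f 20 23 21
f 21 23 24
f 21 24 22
f 23 19 25
f 23 25 24
f 24 25 26
f 24 26 22
f 25 19 27
f 25 27 26
f 26 27 28
f 26 28 22
f 27 19 29
f 27 29 28
f 28 29 30
f 28 30 22
f 29 19 31
f 29 31 30
f 30 31 32
f 30 32 22
f 31 19 33
f 31 33 32
f 32 33 34
f 32 34 22
f 33 19 35
f 33 35 34
f 34 35 36
f 34 36 22
f 35 19 37
f 35 37 36
f 36 37 38
f 36 38 22
f 37 19 39
f 37 39 38
f 38 39 40
f 38 40 22
f 39 19 41
f 39 41 40
f 40 41 42
f 40 42 22
f 41 19 43
f 41 43 42
f 42 43 44
f 42 44 22
f 43 19 45
f 43 45 44
f 44 45 46
f 44 46 22
f 45 19 47
f 45 47 46
f 46 47 48
f 46 48 22
f 47 19 49
f 47 49 48
f 48 49 50
f 48 50 22
f 49 19 20
f 49 20 50
f 50 20 21
f 50 21 22



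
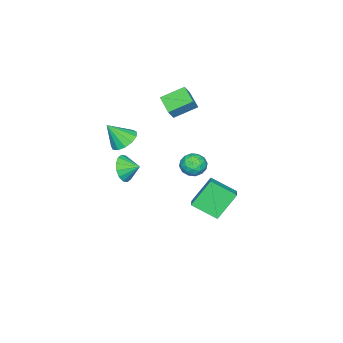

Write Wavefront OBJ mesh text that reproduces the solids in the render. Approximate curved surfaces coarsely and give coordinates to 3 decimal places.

v -2.54 -0.503 -0.776
v -1.638 -0.46 -0.92
v -2.482 -1.98 -0.86
v -1.58 -1.937 -1.004
v -1.924 -1.714 -0.187
v -1.96 -0.801 -0.134
v -2.16 -1.639 -1.646
v -2.196 -0.726 -1.593
v -1.403 -1.162 -1.457
v -1.257 -1.208 -0.556
v -2.863 -1.232 -1.224
v -2.717 -1.278 -0.323
v -2.094 -0.352 -0.84
v -2.026 -2.088 -0.94
v -2.228 -1.957 -0.459
v -1.698 -1.931 -0.544
v -2.283 -0.552 -0.379
v -1.753 -0.527 -0.463
v -1.921 -1.264 -0.032
v -2.367 -1.913 -1.317
v -1.837 -1.888 -1.401
v -2.422 -0.509 -1.236
v -1.892 -0.483 -1.321
v -2.199 -1.176 -1.748
v -1.426 -0.739 -1.241
v -1.392 -1.607 -1.291
v -1.733 -1.432 -1.668
v -1.754 -0.896 -1.637
v -1.34 -0.766 -0.711
v -1.306 -1.634 -0.761
v -1.508 -1.503 -0.28
v -1.529 -0.967 -0.249
v -1.202 -1.179 -1.027
v -2.814 -0.806 -1.019
v -2.78 -1.674 -1.069
v -2.591 -1.473 -1.531
v -2.612 -0.937 -1.5
v -2.728 -0.833 -0.489
v -2.694 -1.701 -0.539
v -2.366 -1.544 -0.143
v -2.387 -1.008 -0.112
v -2.918 -1.261 -0.753
v 2.367 -3.3 3.172
v 3.124 -2.71 3.201
v 2.953 -4.12 4.528
v 2.74 -2.481 3.506
v 2.238 -2.512 3.704
v 1.776 -2.793 3.733
v 1.503 -3.235 3.584
v 1.504 -3.698 3.304
v 1.779 -4.034 2.982
v 2.24 -4.138 2.72
v 2.743 -3.975 2.602
v 3.126 -3.598 2.664
v 3.268 -3.127 2.888
v 3.968 -2.237 2.021
v 4.31 -1.821 1.19
v 3.752 -1.303 2.399
v 3.811 -1.901 1.103
v 3.354 -2.07 1.262
v 3.062 -2.285 1.624
v 3.012 -2.486 2.093
v 3.218 -2.621 2.542
v 3.625 -2.652 2.852
v 4.124 -2.573 2.939
v 4.581 -2.403 2.78
v 4.873 -2.189 2.418
v 4.923 -1.988 1.949
v 4.717 -1.853 1.5
v -4.09 -4.528 2.452
v -3.539 -4.554 3.238
v -5.145 -3.398 3.229
v -4.593 -3.424 4.015
v -3.287 -3.416 1.925
v -2.735 -3.442 2.711
v -4.341 -2.286 2.702
v -3.79 -2.312 3.488
v -2.228 -0.072 -1.75
v -1.278 0.485 -1.299
v -2.704 1.507 -2.694
v -1.754 2.063 -2.243
v -1.046 -0.723 -3.437
v -0.096 -0.167 -2.986
v -1.522 0.855 -4.381
v -0.572 1.412 -3.93
f 1 38 17
f 38 12 41
f 17 41 6
f 38 41 17
f 1 17 13
f 17 6 18
f 13 18 2
f 17 18 13
f 1 13 22
f 13 2 23
f 22 23 8
f 13 23 22
f 1 22 34
f 22 8 37
f 34 37 11
f 22 37 34
f 1 34 38
f 34 11 42
f 38 42 12
f 34 42 38
f 2 18 29
f 18 6 32
f 29 32 10
f 18 32 29
f 6 41 19
f 41 12 40
f 19 40 5
f 41 40 19
f 12 42 39
f 42 11 35
f 39 35 3
f 42 35 39
f 11 37 36
f 37 8 24
f 36 24 7
f 37 24 36
f 8 23 28
f 23 2 25
f 28 25 9
f 23 25 28
f 4 30 16
f 30 10 31
f 16 31 5
f 30 31 16
f 4 16 14
f 16 5 15
f 14 15 3
f 16 15 14
f 4 14 21
f 14 3 20
f 21 20 7
f 14 20 21
f 4 21 26
f 21 7 27
f 26 27 9
f 21 27 26
f 4 26 30
f 26 9 33
f 30 33 10
f 26 33 30
f 5 31 19
f 31 10 32
f 19 32 6
f 31 32 19
f 3 15 39
f 15 5 40
f 39 40 12
f 15 40 39
f 7 20 36
f 20 3 35
f 36 35 11
f 20 35 36
f 9 27 28
f 27 7 24
f 28 24 8
f 27 24 28
f 10 33 29
f 33 9 25
f 29 25 2
f 33 25 29
f 44 43 46
f 44 46 45
f 46 43 47
f 46 47 45
f 47 43 48
f 47 48 45
f 48 43 49
f 48 49 45
f 49 43 50
f 49 50 45
f 50 43 51
f 50 51 45
f 51 43 52
f 51 52 45
f 52 43 53
f 52 53 45
f 53 43 54
f 53 54 45
f 54 43 55
f 54 55 45
f 55 43 44
f 55 44 45
f 57 56 59
f 57 59 58
f 59 56 60
f 59 60 58
f 60 56 61
f 60 61 58
f 61 56 62
f 61 62 58
f 62 56 63
f 62 63 58
f 63 56 64
f 63 64 58
f 64 56 65
f 64 65 58
f 65 56 66
f 65 66 58
f 66 56 67
f 66 67 58
f 67 56 68
f 67 68 58
f 68 56 69
f 68 69 58
f 69 56 57
f 69 57 58
f 71 73 70
f 74 71 70
f 70 73 72
f 72 74 70
f 71 77 73
f 75 71 74
f 75 77 71
f 73 77 72
f 76 74 72
f 72 77 76
f 76 75 74
f 77 75 76
f 79 81 78
f 82 79 78
f 78 81 80
f 80 82 78
f 79 85 81
f 83 79 82
f 83 85 79
f 81 85 80
f 84 82 80
f 80 85 84
f 84 83 82
f 85 83 84

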